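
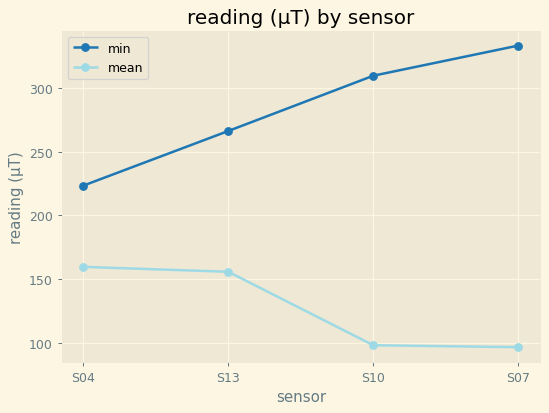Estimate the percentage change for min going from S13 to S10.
S13 ≈ 260, S10 ≈ 300; (300 − 260) / 260 ≈ +15.4%.

≈ +15.4%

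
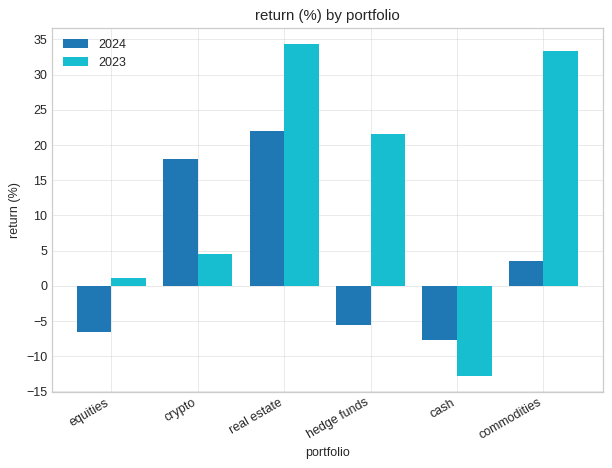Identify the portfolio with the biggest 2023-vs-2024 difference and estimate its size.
commodities: 2023 ≈ 35, 2024 ≈ 5 → gap ≈ 30. Next-largest (hedge funds) is only ≈ 25.

commodities, ≈ 30 %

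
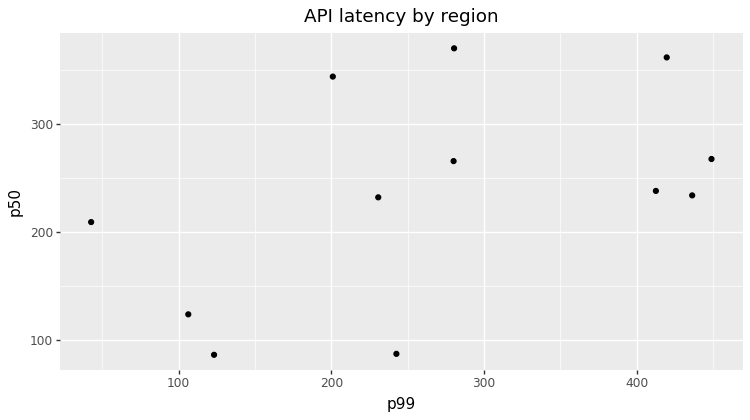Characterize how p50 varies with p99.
Points are positively correlated; moderate (|r| ≈ 0.5).

positive, moderate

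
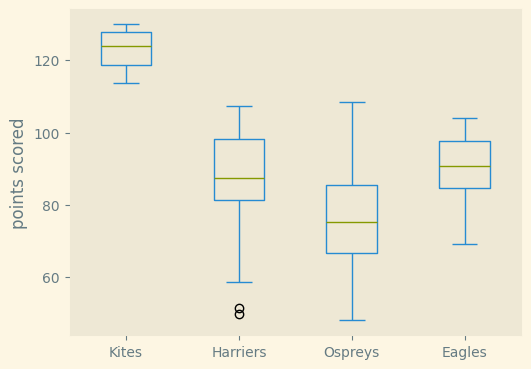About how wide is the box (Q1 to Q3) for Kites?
Q3 ≈ 130, Q1 ≈ 120; IQR ≈ 10.

≈ 10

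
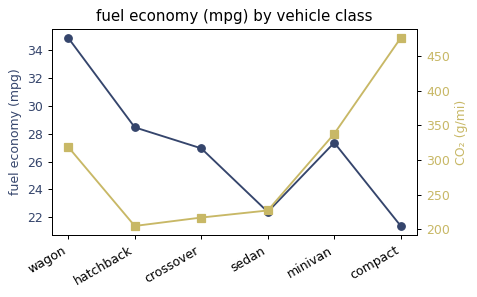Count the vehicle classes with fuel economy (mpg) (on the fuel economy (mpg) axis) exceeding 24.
Above 24: wagon, hatchback, crossover, minivan.

4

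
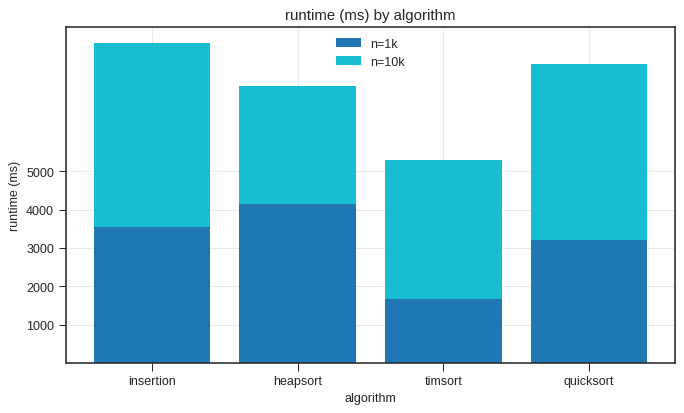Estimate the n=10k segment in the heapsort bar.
n=10k top ≈ 7000, bottom ≈ 4000; segment ≈ 3000.

≈ 3000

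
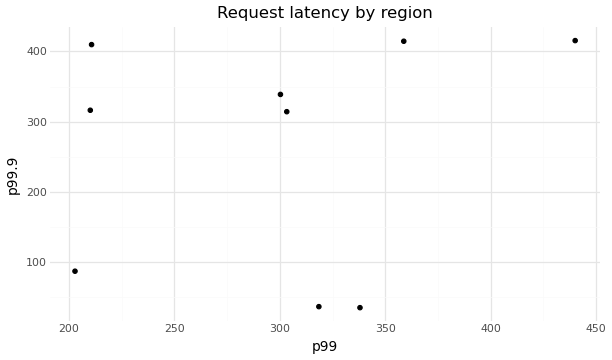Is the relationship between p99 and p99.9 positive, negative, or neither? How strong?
Points are roughly uncorrelated; weak (|r| ≈ 0.2).

no clear correlation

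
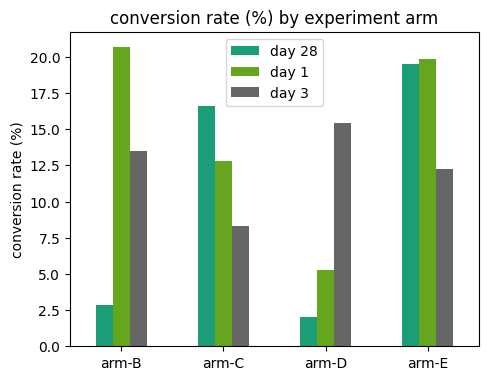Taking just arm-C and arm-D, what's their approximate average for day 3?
≈ 12

(8 + 16) / 2 ≈ 12.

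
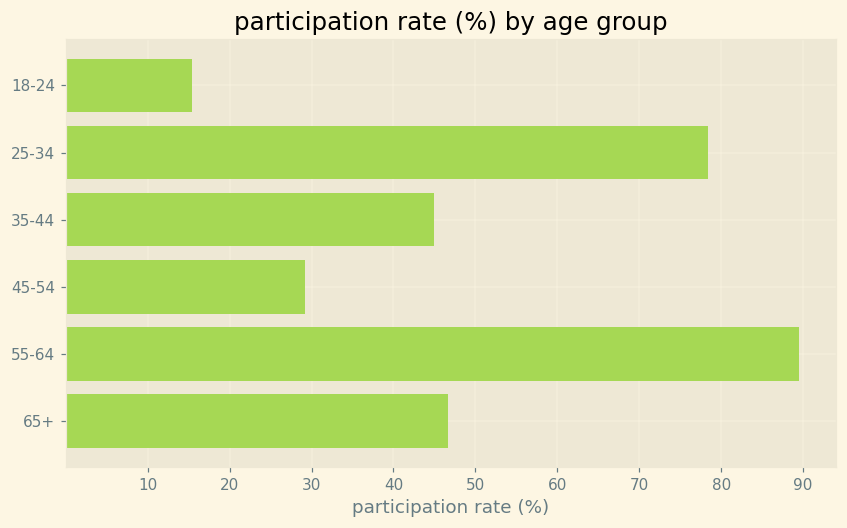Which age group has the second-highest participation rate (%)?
25-34

Top 3: 55-64 ≈ 90, 25-34 ≈ 80, 65+ ≈ 50.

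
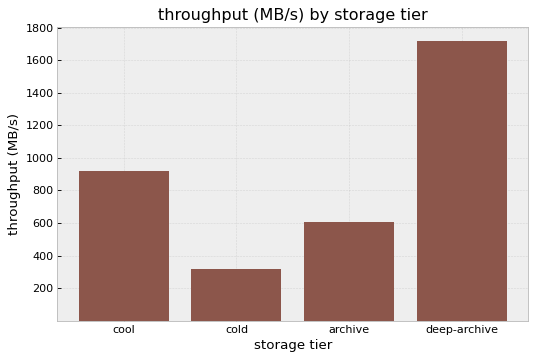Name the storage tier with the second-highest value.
Top 3: deep-archive ≈ 1800, cool ≈ 1000, archive ≈ 600.

cool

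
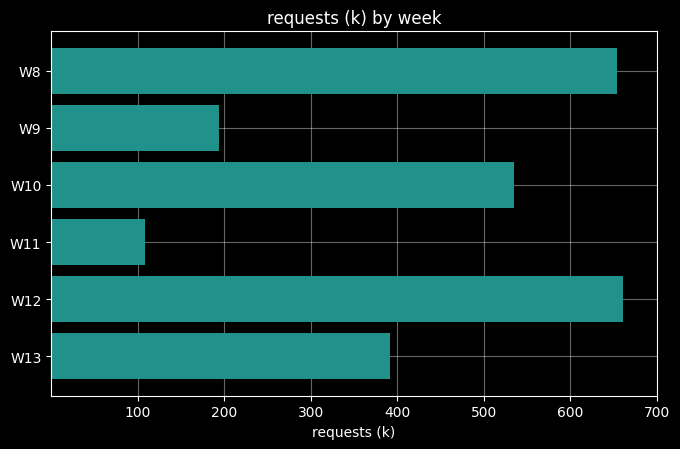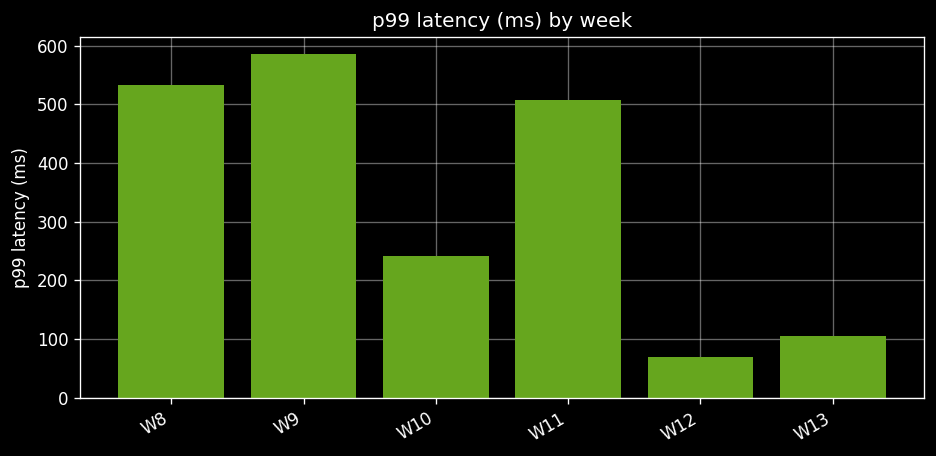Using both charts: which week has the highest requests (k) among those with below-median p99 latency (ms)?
W12

Chart 2 median p99 latency (ms) ≈ 400; below-median weeks: W10, W12, W13. Among those, W12 has the highest requests (k) (≈ 700).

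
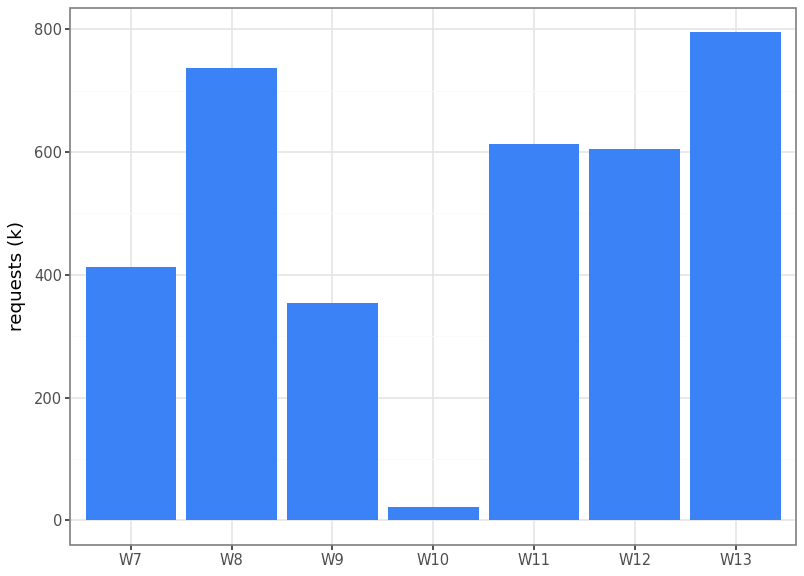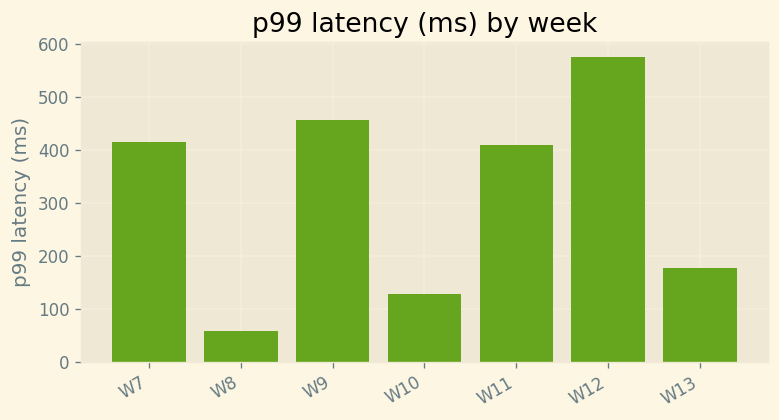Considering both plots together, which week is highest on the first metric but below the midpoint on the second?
W13

Chart 2 median p99 latency (ms) ≈ 400; below-median weeks: W8, W10, W13. Among those, W13 has the highest requests (k) (≈ 800).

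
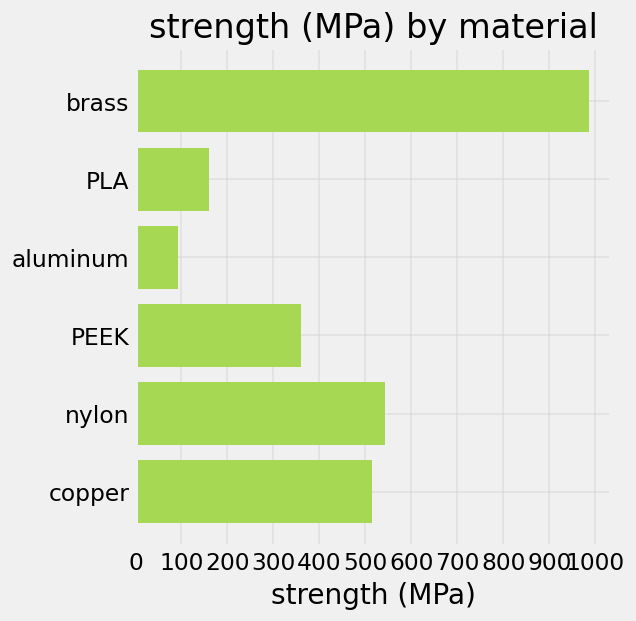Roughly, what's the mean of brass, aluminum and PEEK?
(1000 + 100 + 400) / 3 ≈ 500.

≈ 500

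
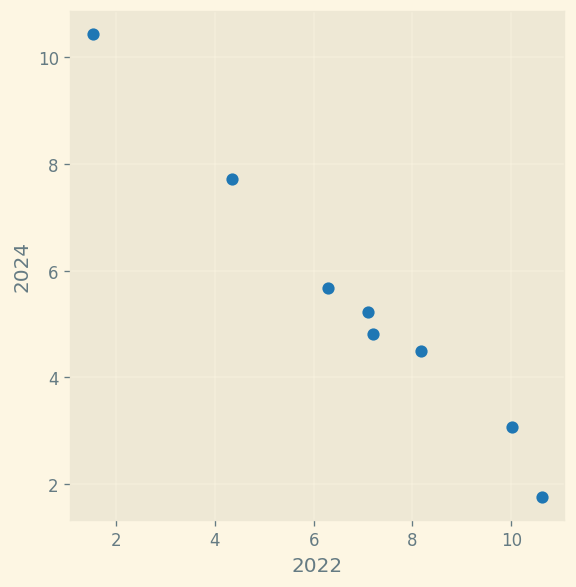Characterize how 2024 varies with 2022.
negative, strong

Points are negatively correlated; strong (|r| ≈ 1.0).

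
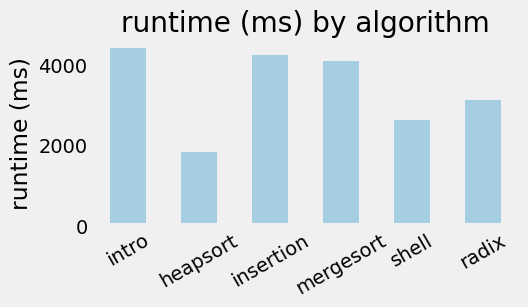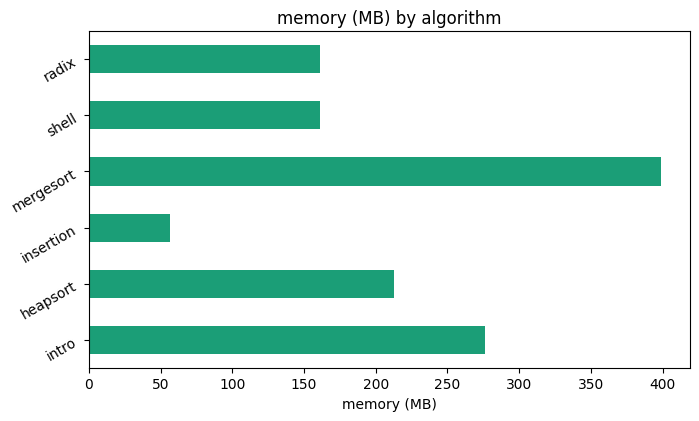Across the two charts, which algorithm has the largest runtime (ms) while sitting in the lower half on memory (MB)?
insertion

Chart 2 median memory (MB) ≈ 200; below-median algorithms: insertion, shell, radix. Among those, insertion has the highest runtime (ms) (≈ 4000).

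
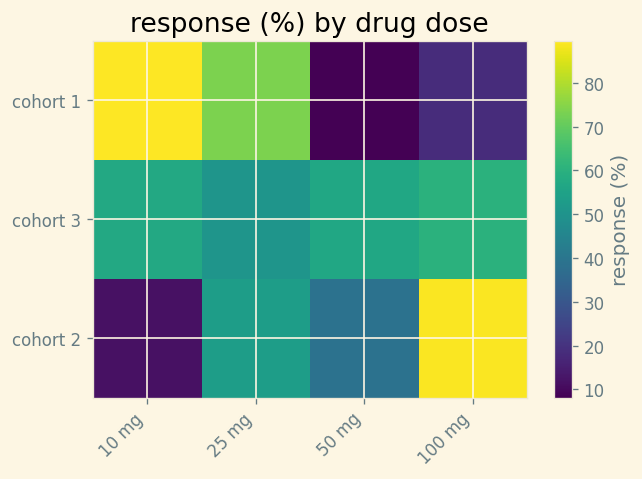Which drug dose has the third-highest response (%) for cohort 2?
Top 4 for cohort 2: 100 mg ≈ 90, 25 mg ≈ 50, 50 mg ≈ 40, 10 mg ≈ 10.

50 mg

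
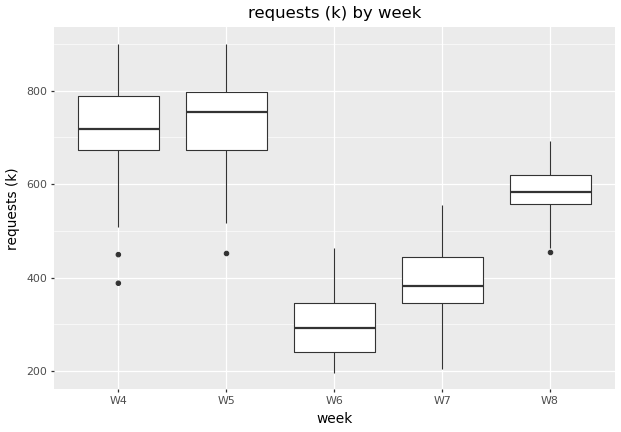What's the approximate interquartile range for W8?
Q3 ≈ 600, Q1 ≈ 550; IQR ≈ 50.

≈ 50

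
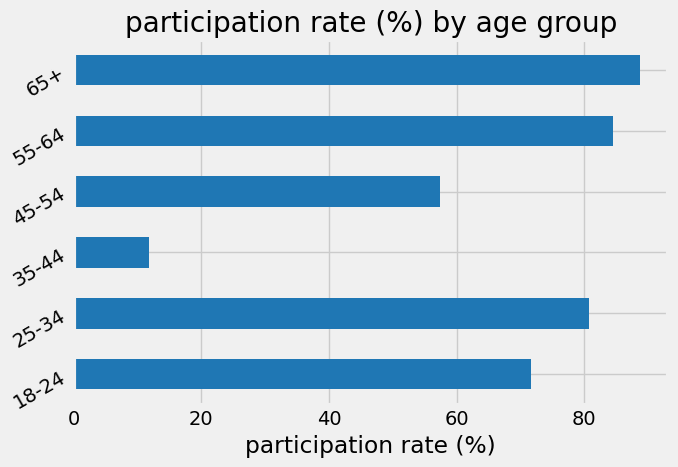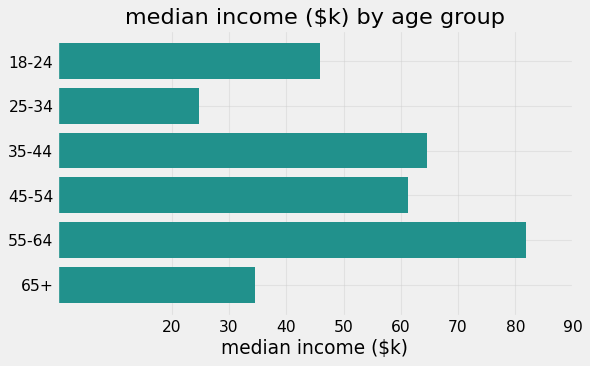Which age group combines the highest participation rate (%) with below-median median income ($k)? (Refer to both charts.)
Chart 2 median median income ($k) ≈ 50; below-median age groups: 18-24, 25-34, 65+. Among those, 65+ has the highest participation rate (%) (≈ 90).

65+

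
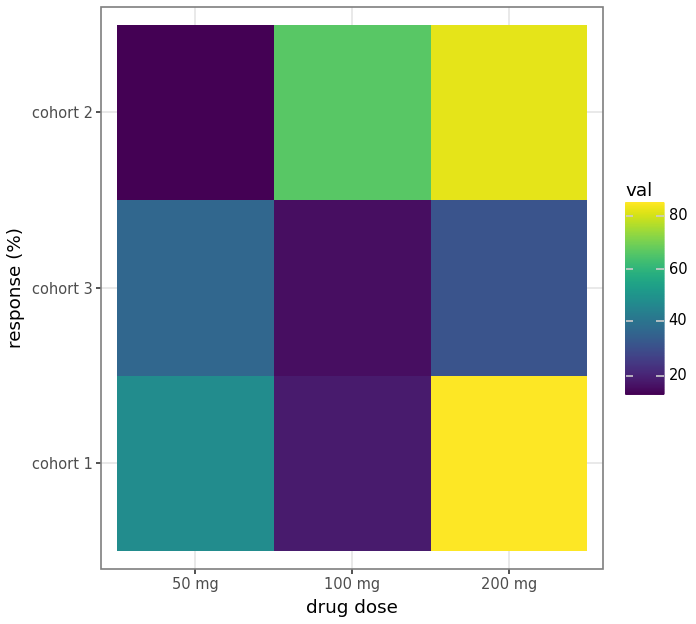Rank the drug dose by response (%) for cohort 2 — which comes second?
Top 3 for cohort 2: 200 mg ≈ 80, 100 mg ≈ 70, 50 mg ≈ 10.

100 mg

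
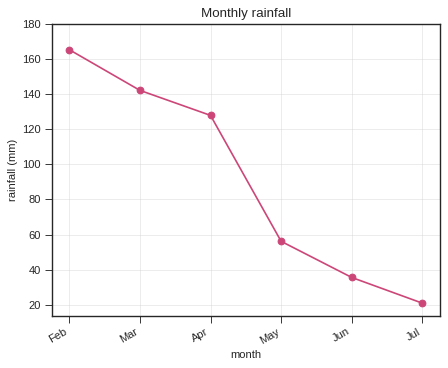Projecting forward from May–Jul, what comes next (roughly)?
≈ 0

Last three: 60, 40, 20 → slope ≈ -20/step → next ≈ 0.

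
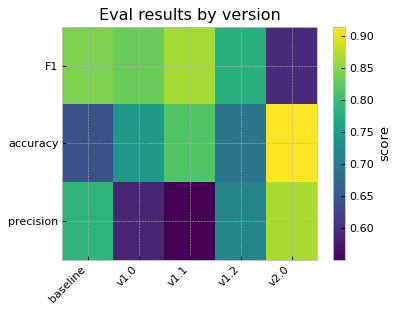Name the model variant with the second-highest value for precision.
Top 3 for precision: v2.0 ≈ 0.85, baseline ≈ 0.80, v1.2 ≈ 0.70.

baseline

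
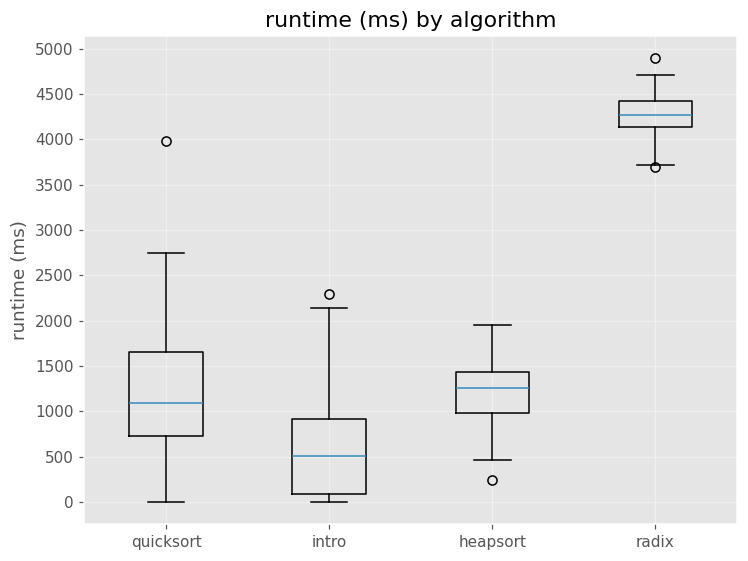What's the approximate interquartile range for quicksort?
≈ 1000

Q3 ≈ 1500, Q1 ≈ 500; IQR ≈ 1000.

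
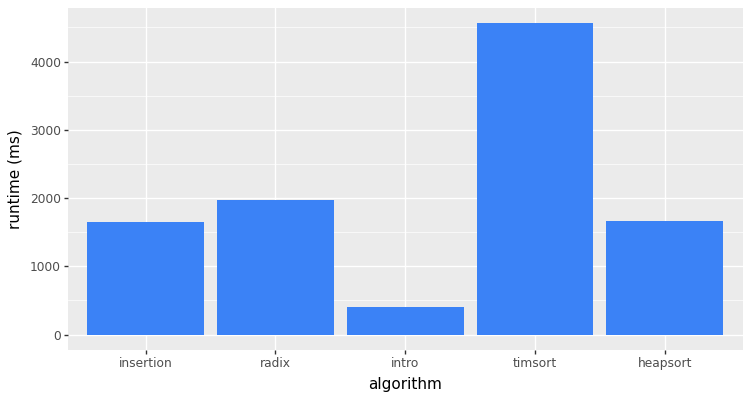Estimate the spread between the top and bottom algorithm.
≈ 4000

Max timsort ≈ 4500, min intro ≈ 500; range ≈ 4000.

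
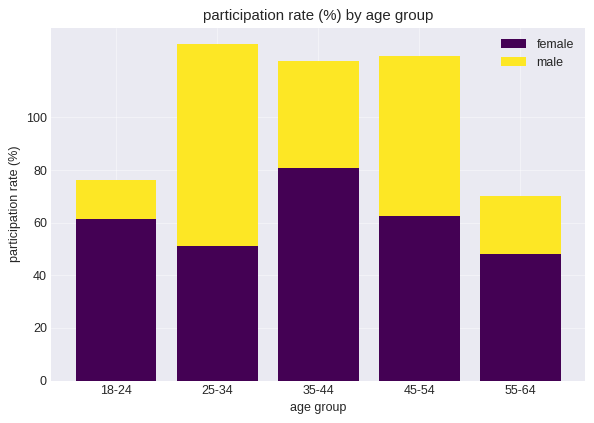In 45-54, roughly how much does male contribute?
male top ≈ 120, bottom ≈ 60; segment ≈ 60.

≈ 60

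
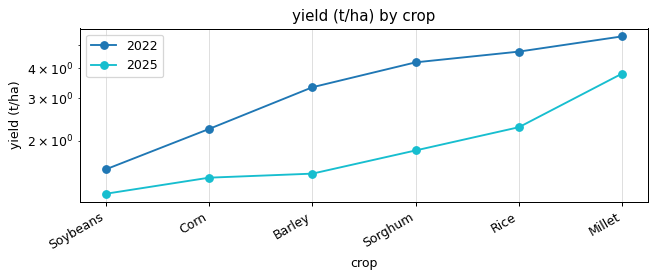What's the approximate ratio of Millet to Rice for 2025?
Millet ≈ 4.0, Rice ≈ 2.5; 4.0/2.5 ≈ 1.6.

≈ 1.6×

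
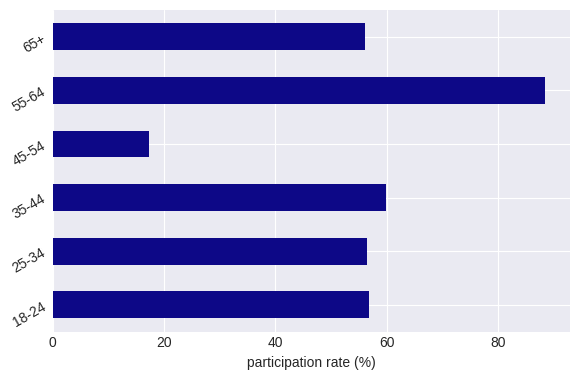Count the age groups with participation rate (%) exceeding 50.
5

Above 50: 18-24, 25-34, 35-44, 55-64, 65+.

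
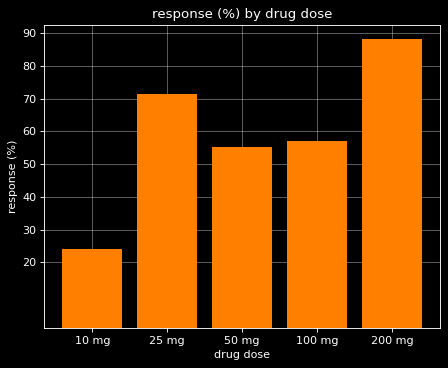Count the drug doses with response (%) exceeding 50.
Above 50: 25 mg, 50 mg, 100 mg, 200 mg.

4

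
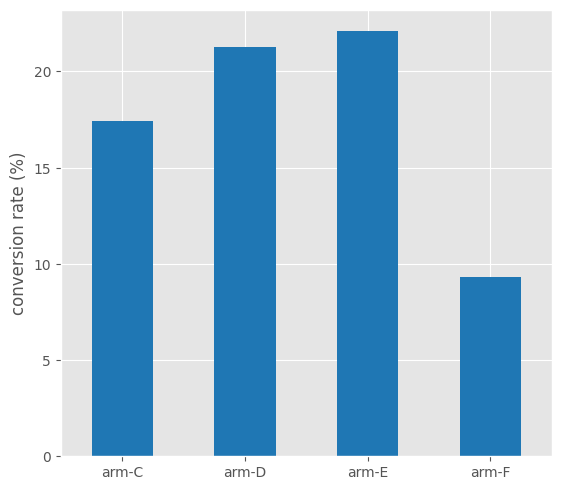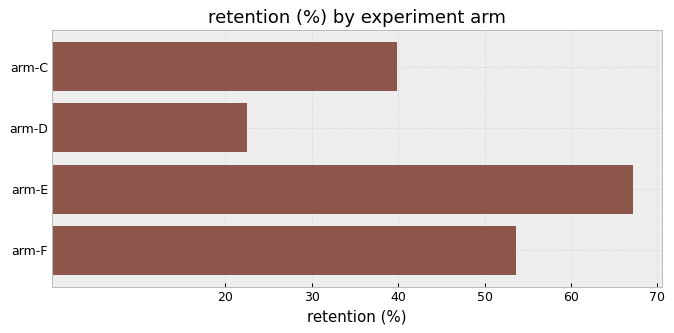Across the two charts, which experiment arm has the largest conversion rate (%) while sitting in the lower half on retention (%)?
arm-D

Chart 2 median retention (%) ≈ 50; below-median experiment arms: arm-C, arm-D. Among those, arm-D has the highest conversion rate (%) (≈ 20).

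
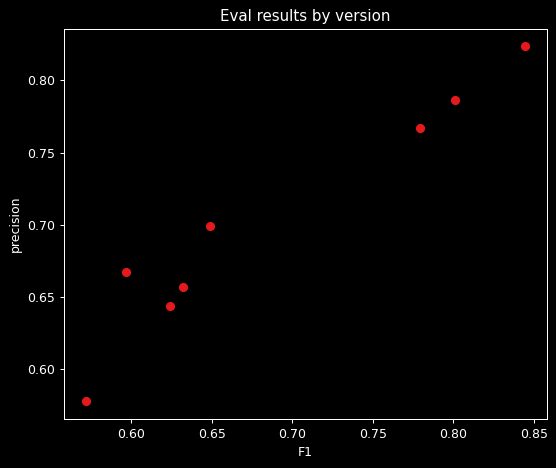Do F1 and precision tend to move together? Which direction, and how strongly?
positive, strong

Points are positively correlated; strong (|r| ≈ 1.0).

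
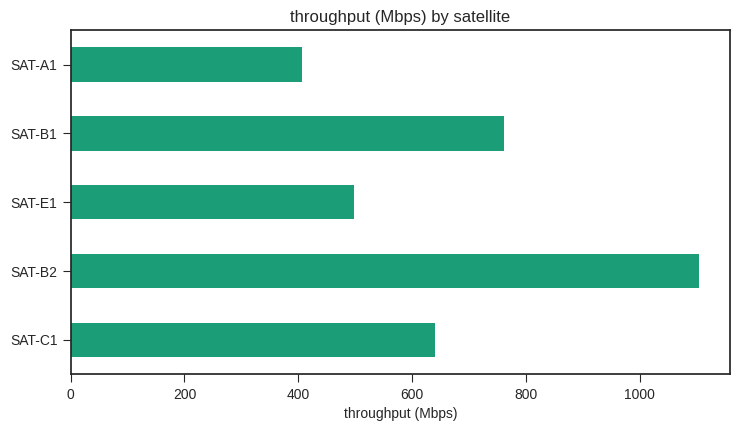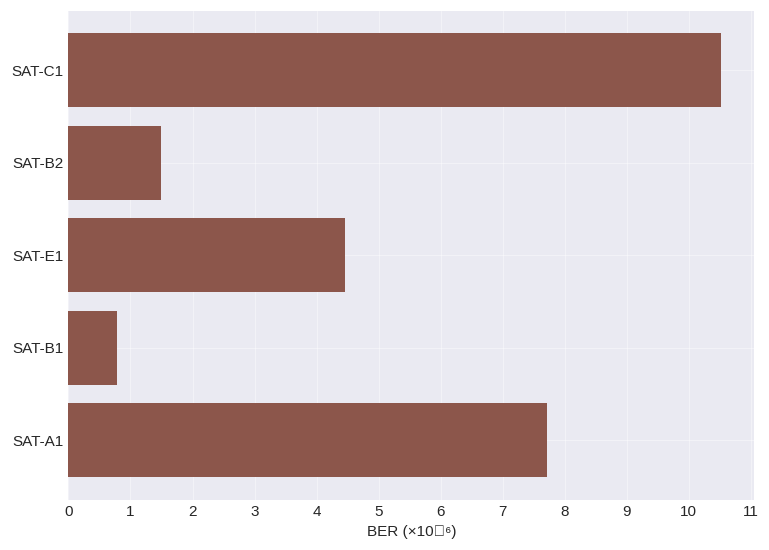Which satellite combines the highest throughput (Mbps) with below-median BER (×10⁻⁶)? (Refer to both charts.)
Chart 2 median BER (×10⁻⁶) ≈ 4; below-median satellites: SAT-B2, SAT-B1. Among those, SAT-B2 has the highest throughput (Mbps) (≈ 1200).

SAT-B2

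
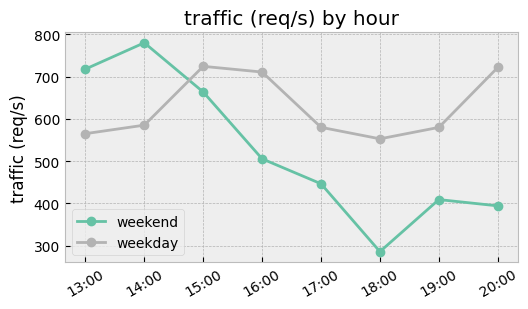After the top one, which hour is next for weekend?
13:00

Top 3 for weekend: 14:00 ≈ 800, 13:00 ≈ 700, 15:00 ≈ 650.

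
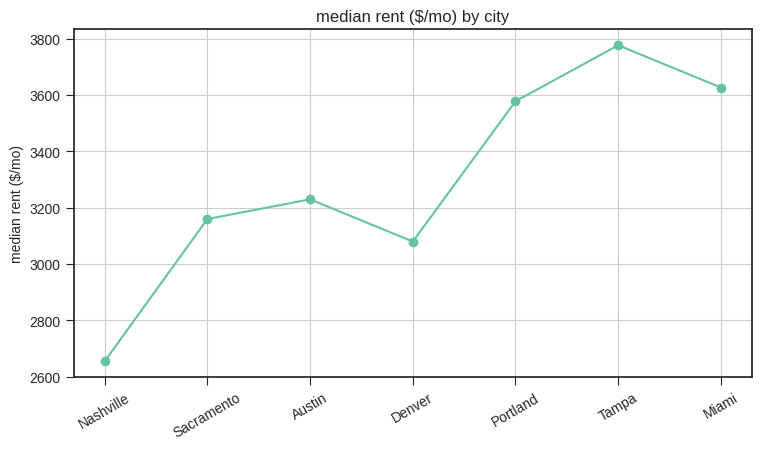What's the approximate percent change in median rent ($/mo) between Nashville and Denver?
≈ +14.8%

Nashville ≈ 2700, Denver ≈ 3100; (3100 − 2700) / 2700 ≈ +14.8%.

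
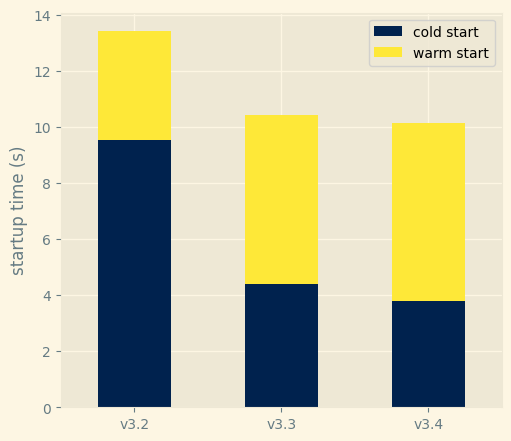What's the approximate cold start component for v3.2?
cold start top ≈ 10, bottom ≈ 0; segment ≈ 10.

≈ 10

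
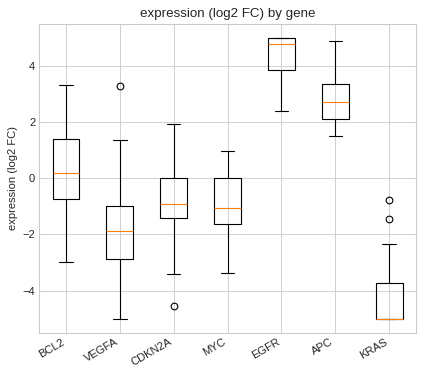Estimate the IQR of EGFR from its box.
Q3 ≈ 5, Q1 ≈ 4; IQR ≈ 1.

≈ 1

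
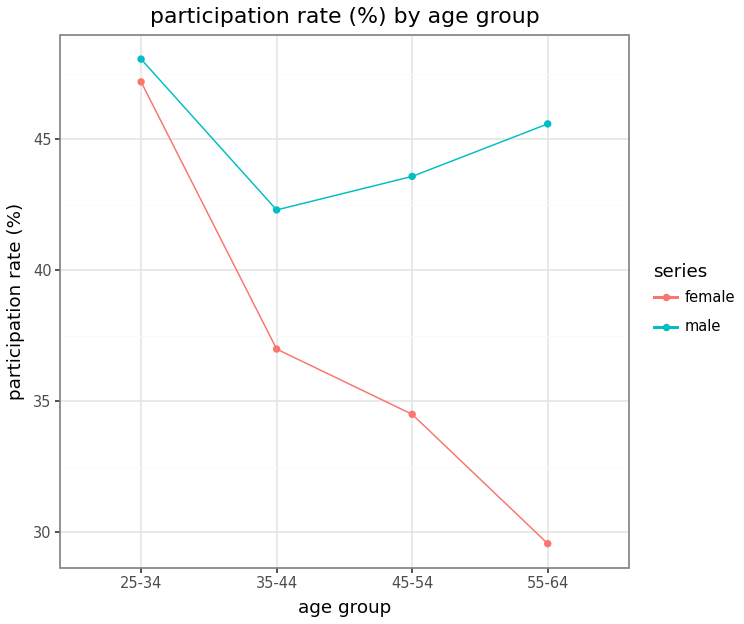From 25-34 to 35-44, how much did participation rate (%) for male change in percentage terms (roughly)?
25-34 ≈ 48, 35-44 ≈ 42; (42 − 48) / 48 ≈ -12.5%.

≈ -12.5%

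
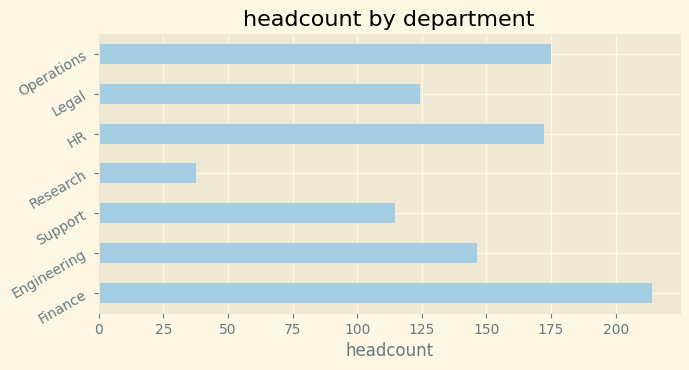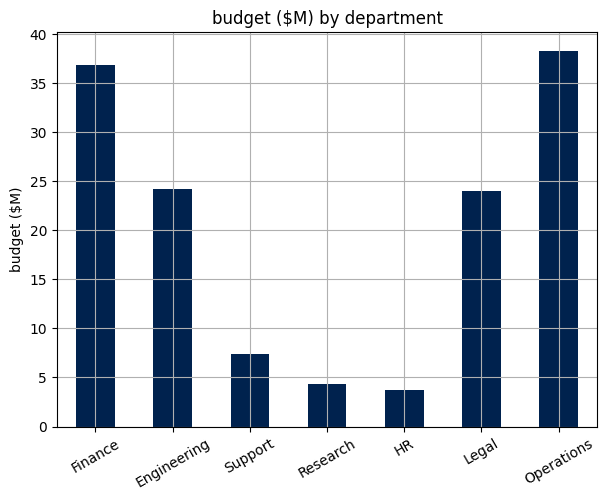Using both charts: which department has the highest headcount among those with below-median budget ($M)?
Chart 2 median budget ($M) ≈ 25; below-median departments: Support, Research, HR. Among those, HR has the highest headcount (≈ 180).

HR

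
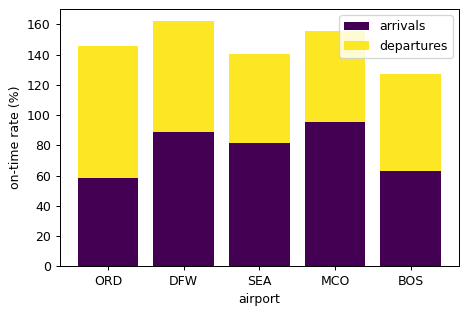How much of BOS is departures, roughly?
≈ 60

departures top ≈ 120, bottom ≈ 60; segment ≈ 60.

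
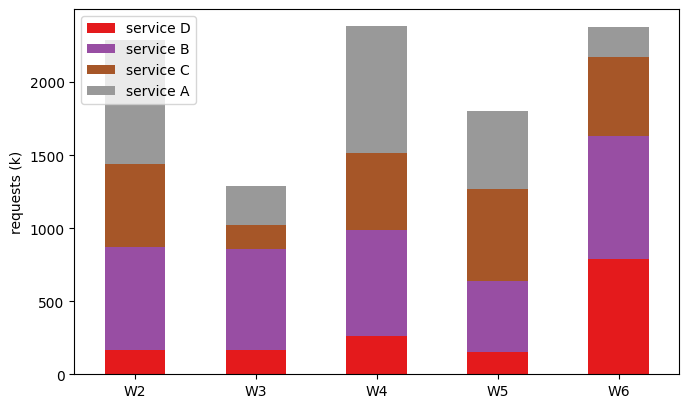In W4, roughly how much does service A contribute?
service A top ≈ 2400, bottom ≈ 1600; segment ≈ 800.

≈ 800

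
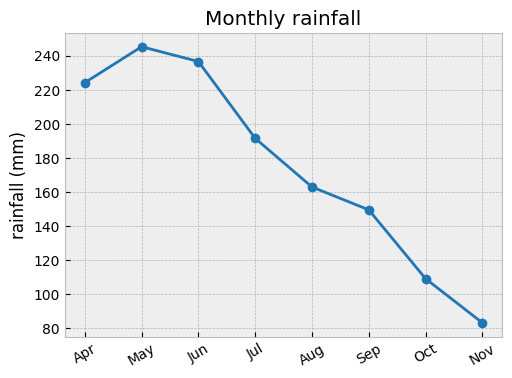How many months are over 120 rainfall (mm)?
Above 120: Apr, May, Jun, Jul, Aug, Sep.

6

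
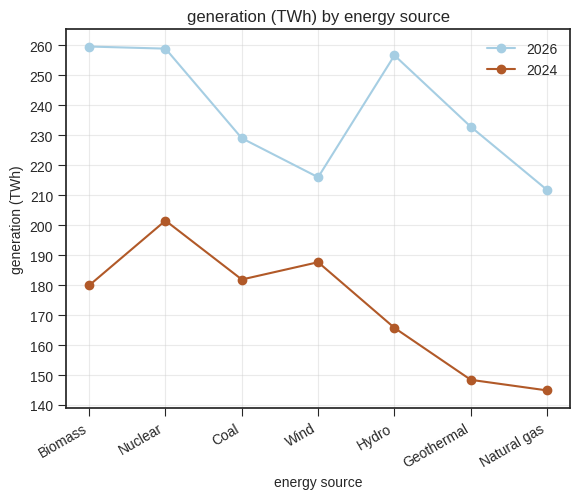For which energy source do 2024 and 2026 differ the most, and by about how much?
Hydro: 2024 ≈ 170, 2026 ≈ 260 → gap ≈ 90. Next-largest (Geothermal) is only ≈ 80.

Hydro, ≈ 90 TWh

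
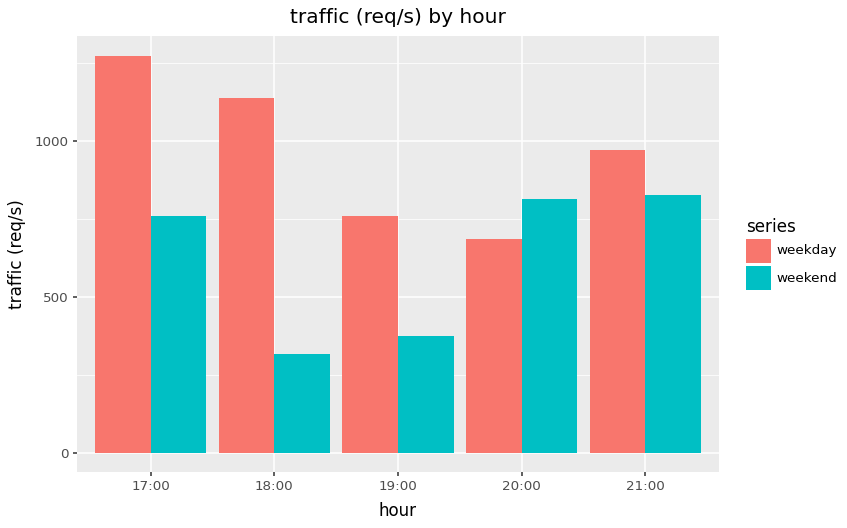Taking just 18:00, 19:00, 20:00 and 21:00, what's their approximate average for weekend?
(400 + 400 + 800 + 800) / 4 ≈ 600.

≈ 600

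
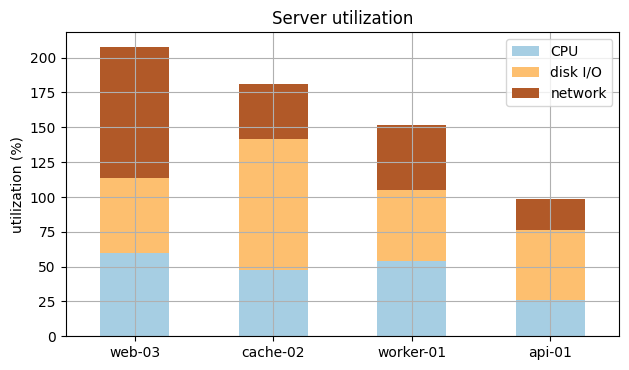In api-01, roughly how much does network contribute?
network top ≈ 100, bottom ≈ 80; segment ≈ 20.

≈ 20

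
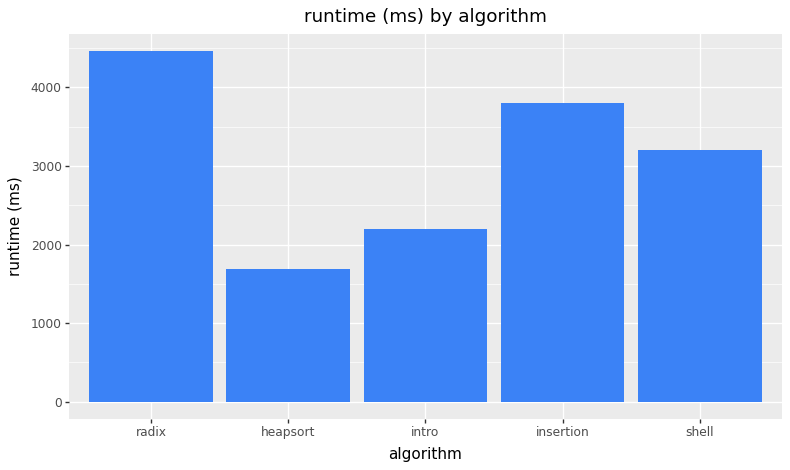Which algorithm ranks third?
Top 4: radix ≈ 4500, insertion ≈ 4000, shell ≈ 3000, intro ≈ 2000.

shell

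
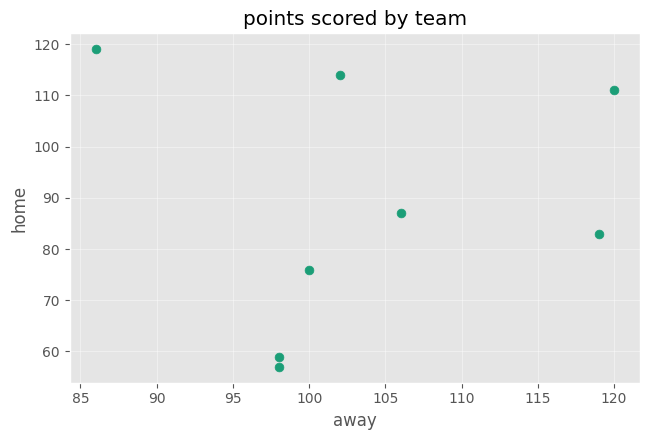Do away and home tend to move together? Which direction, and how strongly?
Points are roughly uncorrelated; weak (|r| ≈ 0.0).

no clear correlation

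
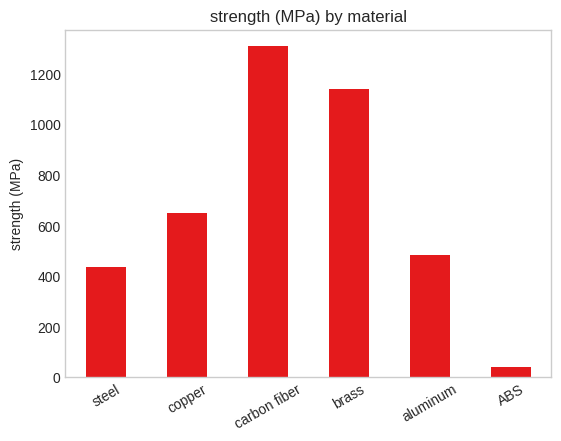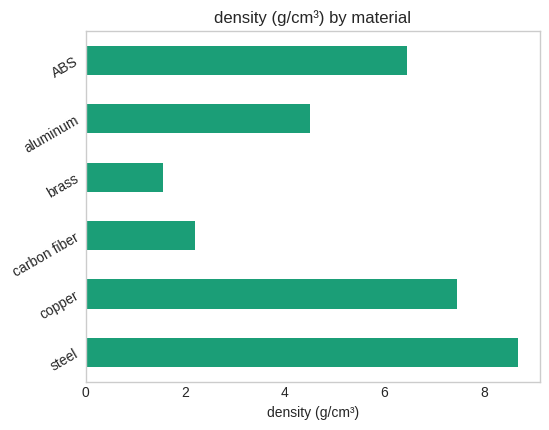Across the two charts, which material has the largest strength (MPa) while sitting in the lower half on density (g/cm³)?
Chart 2 median density (g/cm³) ≈ 5; below-median materials: carbon fiber, brass, aluminum. Among those, carbon fiber has the highest strength (MPa) (≈ 1400).

carbon fiber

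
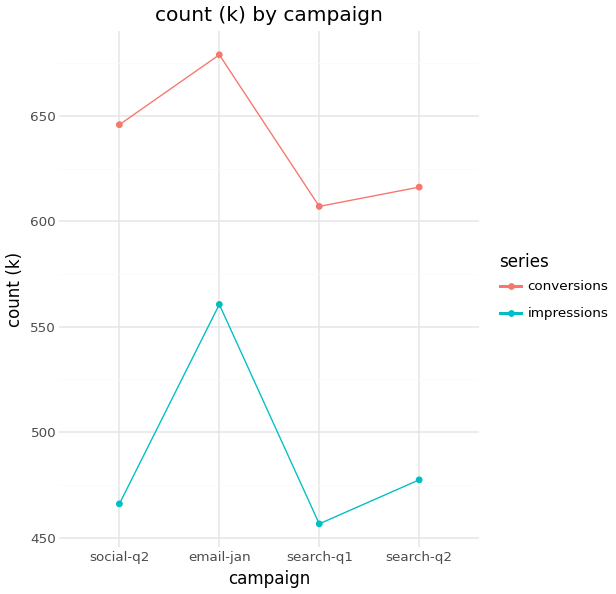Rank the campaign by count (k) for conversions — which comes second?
social-q2

Top 3 for conversions: email-jan ≈ 680, social-q2 ≈ 640, search-q2 ≈ 620.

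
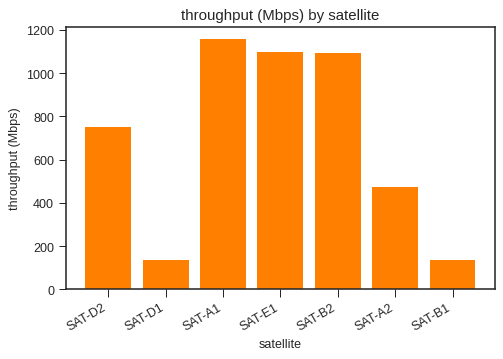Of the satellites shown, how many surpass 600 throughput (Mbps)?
Above 600: SAT-D2, SAT-A1, SAT-E1, SAT-B2.

4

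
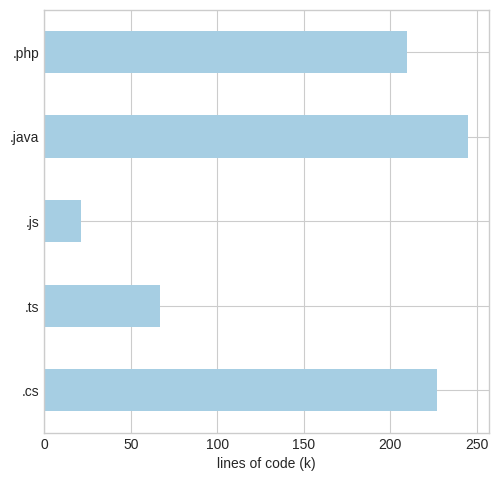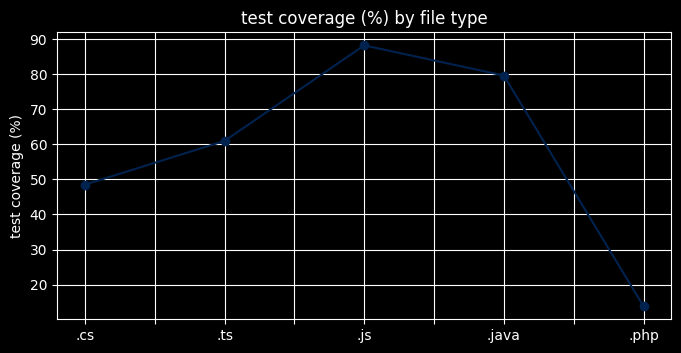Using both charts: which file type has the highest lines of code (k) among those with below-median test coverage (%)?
.cs

Chart 2 median test coverage (%) ≈ 60; below-median file types: .cs, .php. Among those, .cs has the highest lines of code (k) (≈ 225).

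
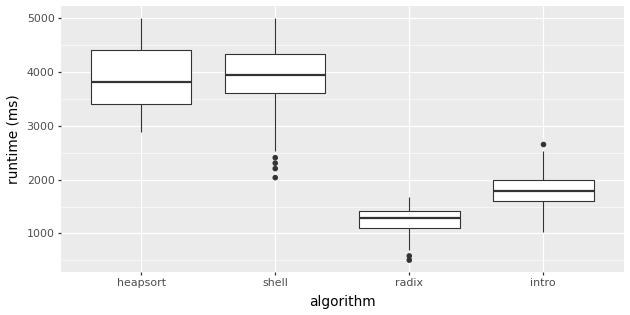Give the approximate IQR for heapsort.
Q3 ≈ 4500, Q1 ≈ 3500; IQR ≈ 1000.

≈ 1000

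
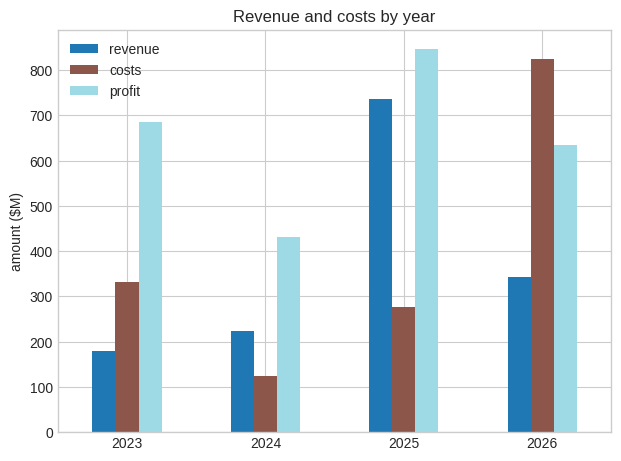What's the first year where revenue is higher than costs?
2024

2023: revenue ≈ 200 vs costs ≈ 300 (not yet); 2024: revenue ≈ 200 vs costs ≈ 100 (first crossover).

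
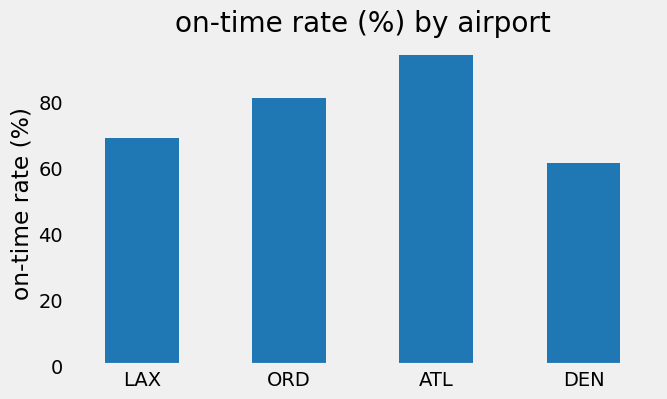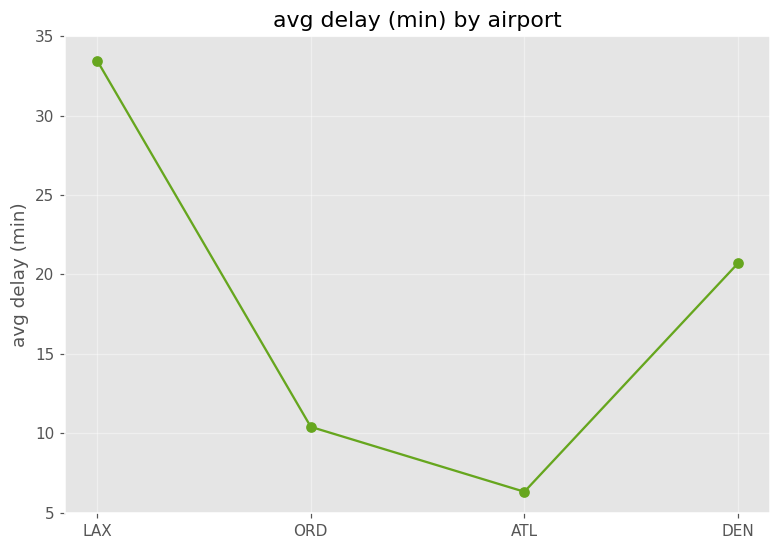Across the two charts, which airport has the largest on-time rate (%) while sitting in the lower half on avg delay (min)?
Chart 2 median avg delay (min) ≈ 15; below-median airports: ORD, ATL. Among those, ATL has the highest on-time rate (%) (≈ 90).

ATL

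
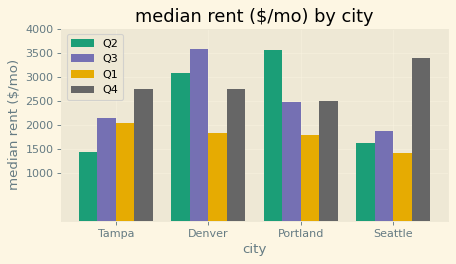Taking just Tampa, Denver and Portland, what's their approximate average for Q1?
≈ 2000

(2000 + 2000 + 2000) / 3 ≈ 2000.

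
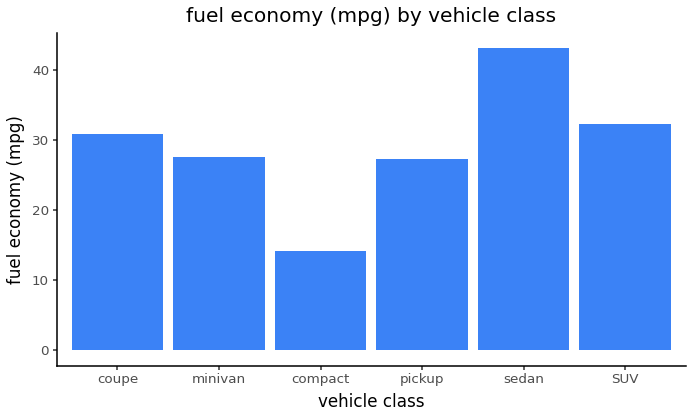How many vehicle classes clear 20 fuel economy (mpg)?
5

Above 20: coupe, minivan, pickup, sedan, SUV.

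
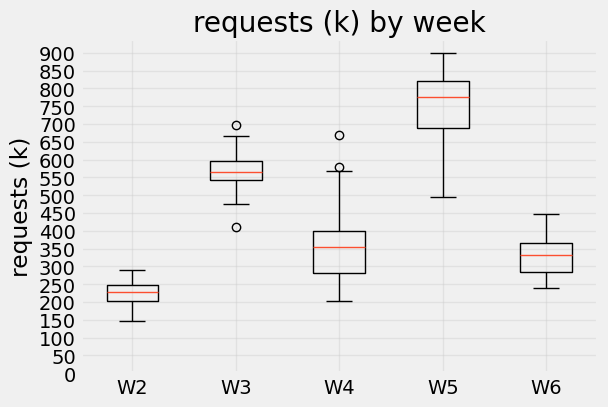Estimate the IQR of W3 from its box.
Q3 ≈ 600, Q1 ≈ 550; IQR ≈ 50.

≈ 50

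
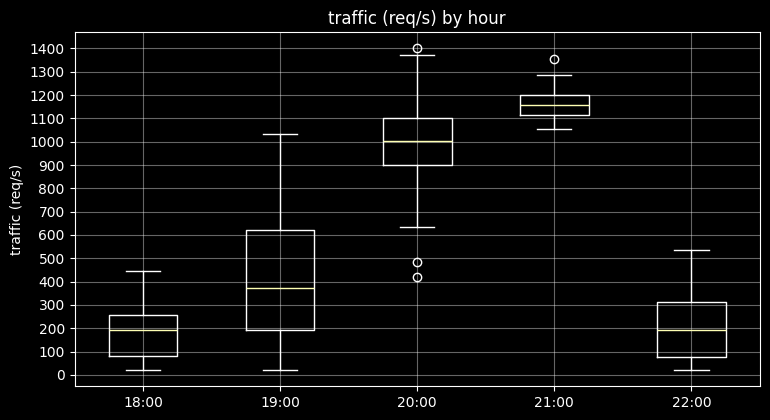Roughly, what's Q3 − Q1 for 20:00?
≈ 200

Q3 ≈ 1100, Q1 ≈ 900; IQR ≈ 200.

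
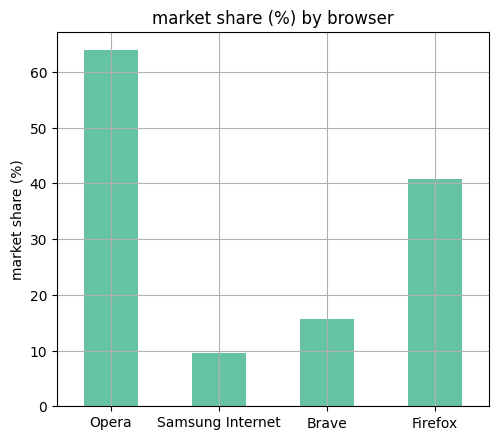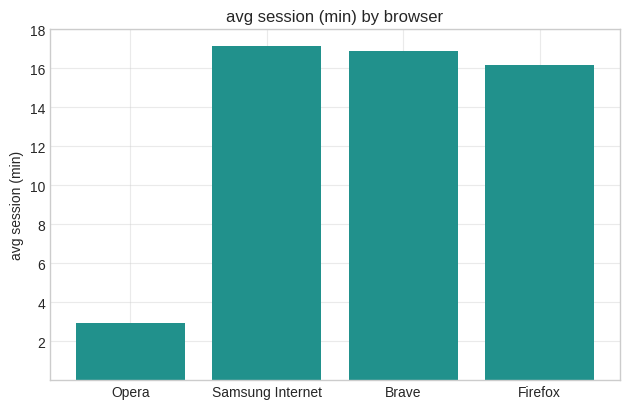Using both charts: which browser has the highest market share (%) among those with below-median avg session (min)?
Chart 2 median avg session (min) ≈ 16; below-median browsers: Opera, Firefox. Among those, Opera has the highest market share (%) (≈ 60).

Opera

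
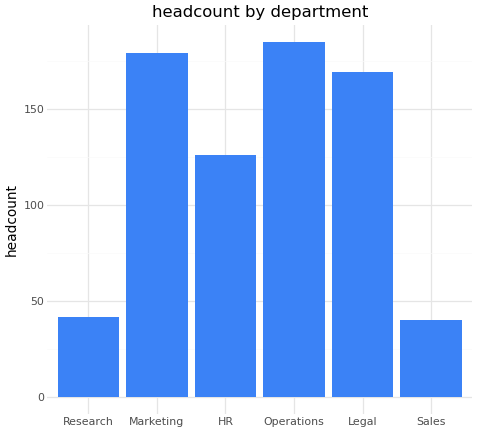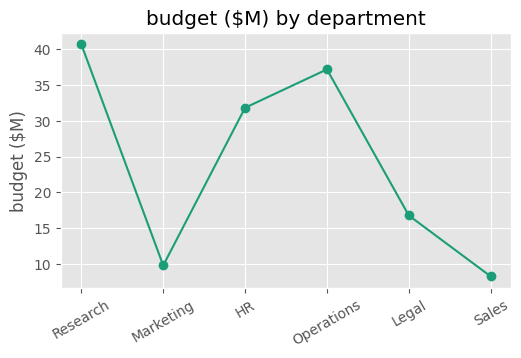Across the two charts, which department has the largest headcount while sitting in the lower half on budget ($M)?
Chart 2 median budget ($M) ≈ 25; below-median departments: Marketing, Legal, Sales. Among those, Marketing has the highest headcount (≈ 180).

Marketing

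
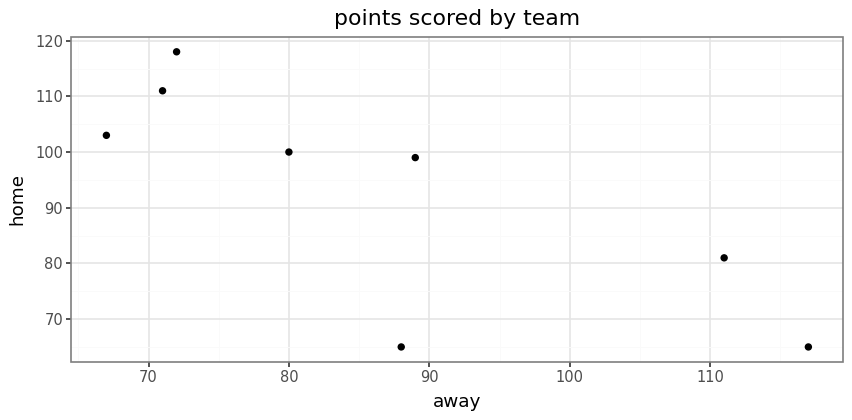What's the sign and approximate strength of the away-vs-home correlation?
negative, strong

Points are negatively correlated; strong (|r| ≈ 0.8).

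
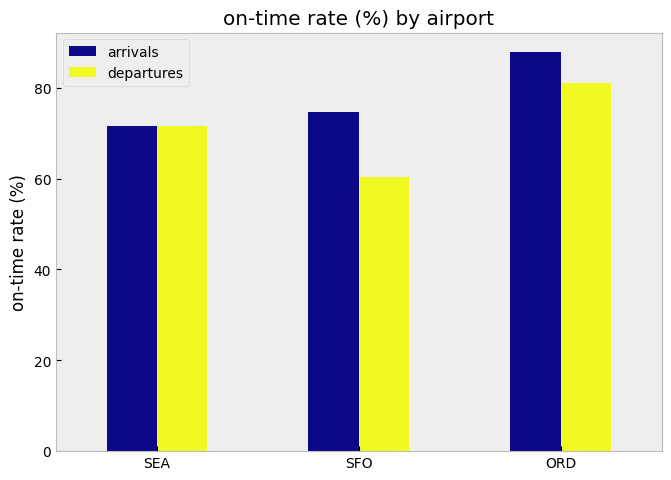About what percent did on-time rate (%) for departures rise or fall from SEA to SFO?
≈ -14.3%

SEA ≈ 70, SFO ≈ 60; (60 − 70) / 70 ≈ -14.3%.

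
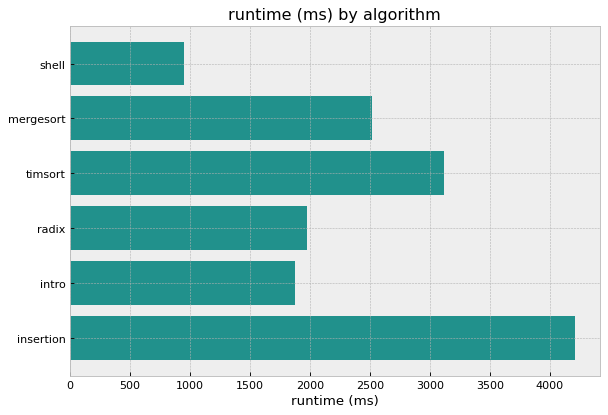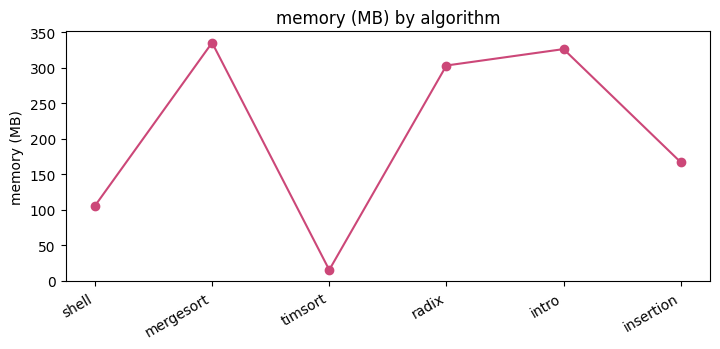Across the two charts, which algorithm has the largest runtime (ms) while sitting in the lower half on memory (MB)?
Chart 2 median memory (MB) ≈ 250; below-median algorithms: shell, timsort, insertion. Among those, insertion has the highest runtime (ms) (≈ 4000).

insertion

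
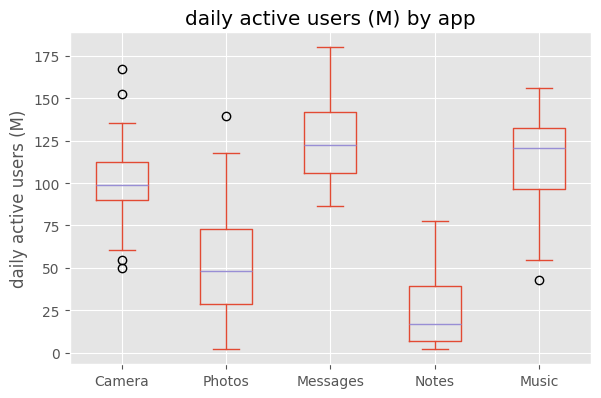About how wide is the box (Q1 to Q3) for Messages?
Q3 ≈ 140, Q1 ≈ 110; IQR ≈ 30.

≈ 30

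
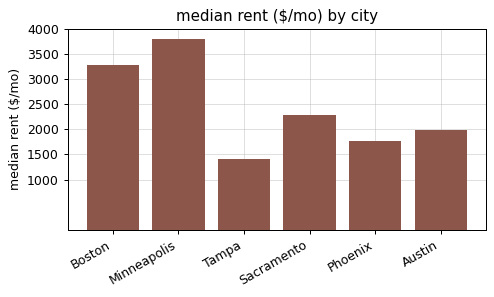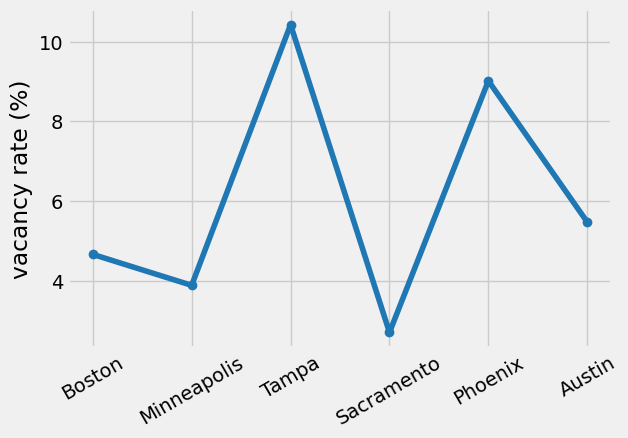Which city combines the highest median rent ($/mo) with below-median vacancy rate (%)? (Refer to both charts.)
Chart 2 median vacancy rate (%) ≈ 5; below-median cities: Boston, Minneapolis, Sacramento. Among those, Minneapolis has the highest median rent ($/mo) (≈ 4000).

Minneapolis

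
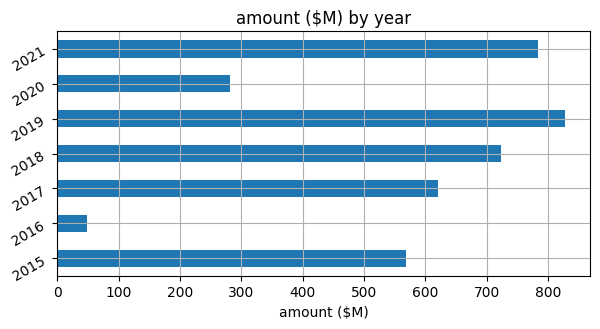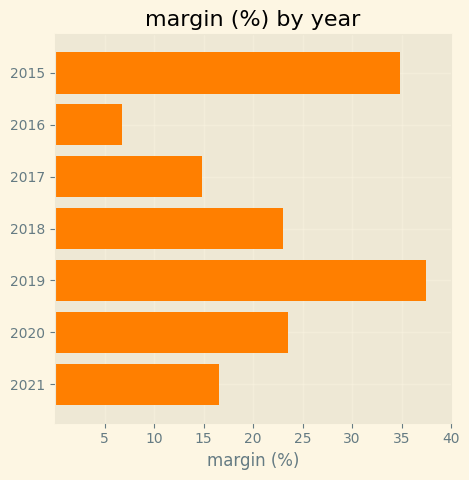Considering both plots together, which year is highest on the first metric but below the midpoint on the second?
Chart 2 median margin (%) ≈ 25; below-median years: 2016, 2017, 2021. Among those, 2021 has the highest amount ($M) (≈ 800).

2021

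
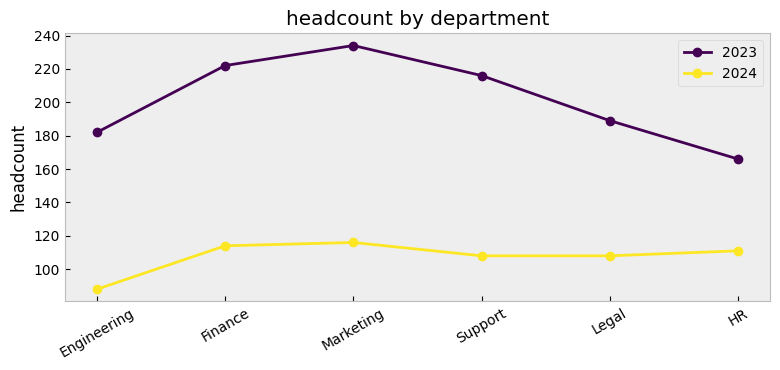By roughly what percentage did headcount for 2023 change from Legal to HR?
Legal ≈ 180, HR ≈ 160; (160 − 180) / 180 ≈ -11.1%.

≈ -11.1%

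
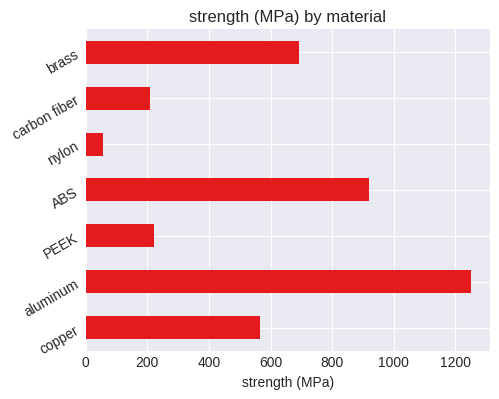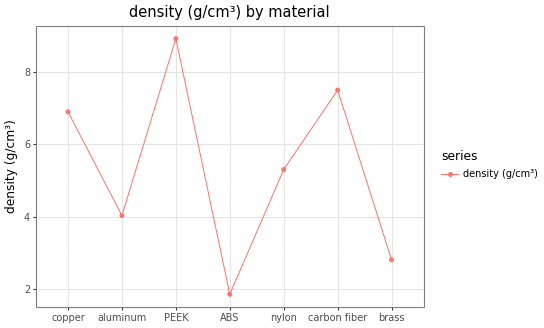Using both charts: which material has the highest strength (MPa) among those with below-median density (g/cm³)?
aluminum

Chart 2 median density (g/cm³) ≈ 5; below-median materials: aluminum, ABS, brass. Among those, aluminum has the highest strength (MPa) (≈ 1200).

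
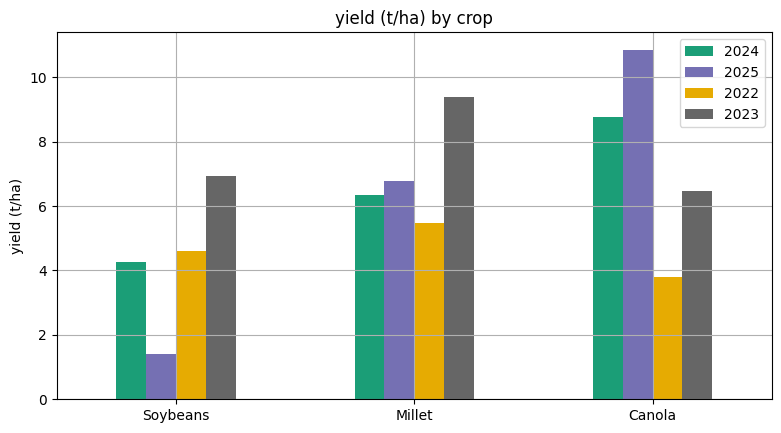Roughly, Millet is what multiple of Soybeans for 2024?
≈ 1.5×

Millet ≈ 6, Soybeans ≈ 4; 6/4 ≈ 1.5.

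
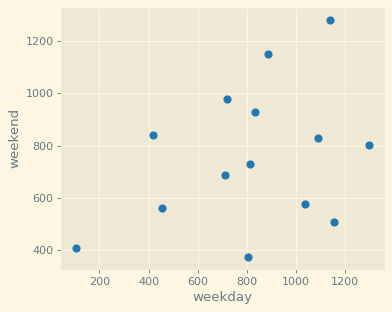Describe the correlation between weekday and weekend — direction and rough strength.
Points are positively correlated; weak (|r| ≈ 0.3).

positive, weak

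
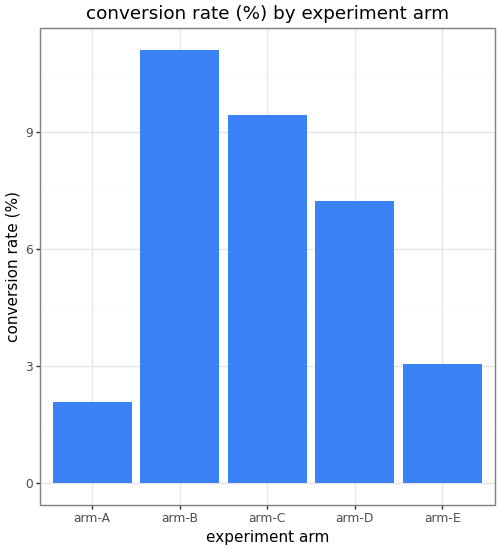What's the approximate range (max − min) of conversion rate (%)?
≈ 9

Max arm-B ≈ 11, min arm-A ≈ 2; range ≈ 9.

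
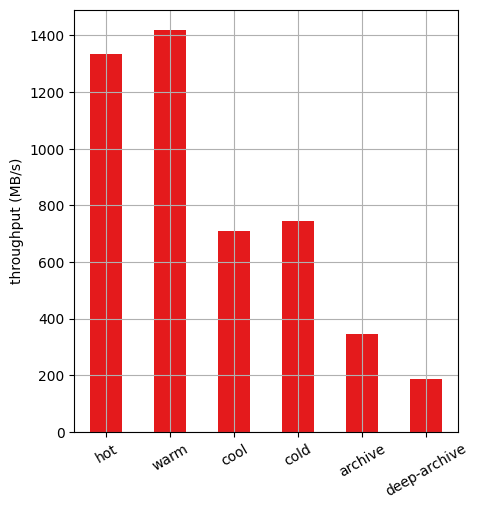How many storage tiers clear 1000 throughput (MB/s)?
Above 1000: hot, warm.

2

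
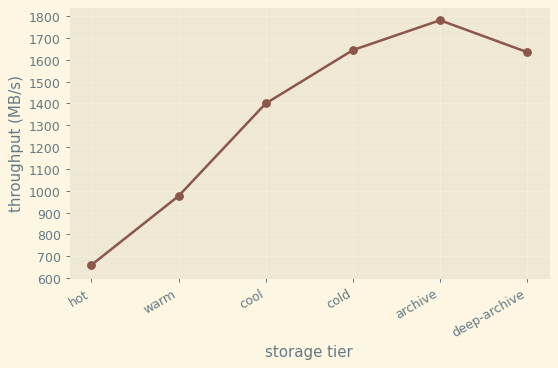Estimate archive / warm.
archive ≈ 1800, warm ≈ 1000; 1800/1000 ≈ 1.8.

≈ 1.8×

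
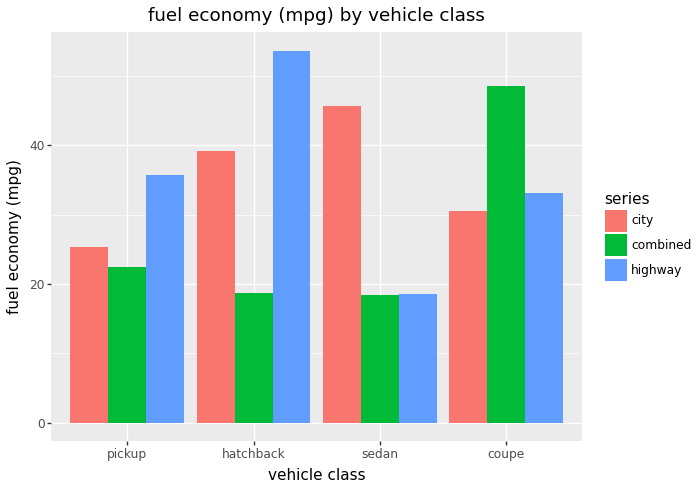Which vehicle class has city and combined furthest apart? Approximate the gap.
sedan: city ≈ 45, combined ≈ 20 → gap ≈ 25. Next-largest (hatchback) is only ≈ 20.

sedan, ≈ 25 mpg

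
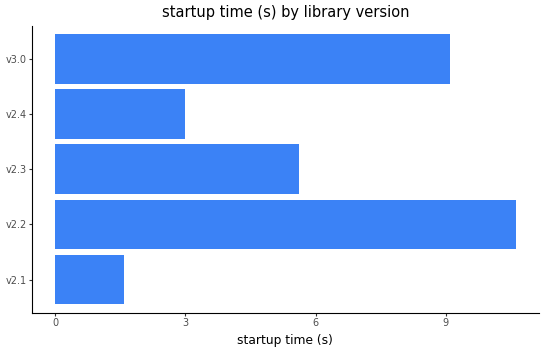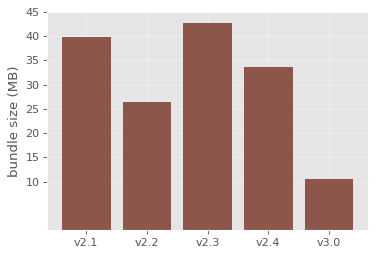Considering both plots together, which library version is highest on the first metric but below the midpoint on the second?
Chart 2 median bundle size (MB) ≈ 35; below-median library versions: v2.2, v3.0. Among those, v2.2 has the highest startup time (s) (≈ 11).

v2.2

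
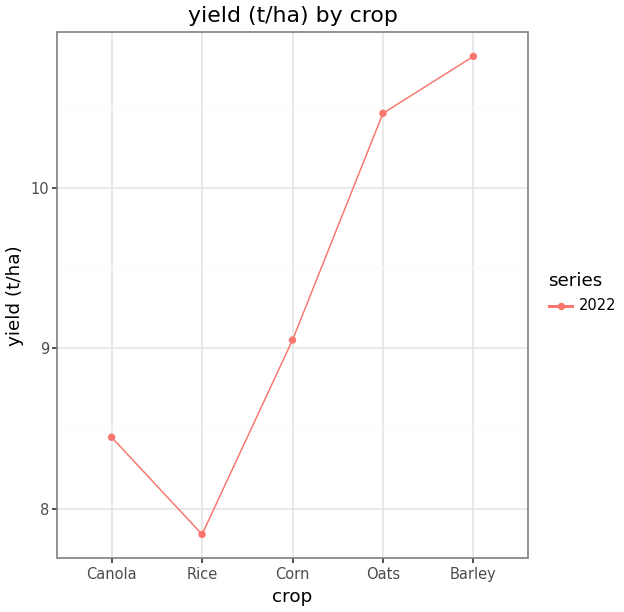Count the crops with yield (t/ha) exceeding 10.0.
Above 10.0: Oats, Barley.

2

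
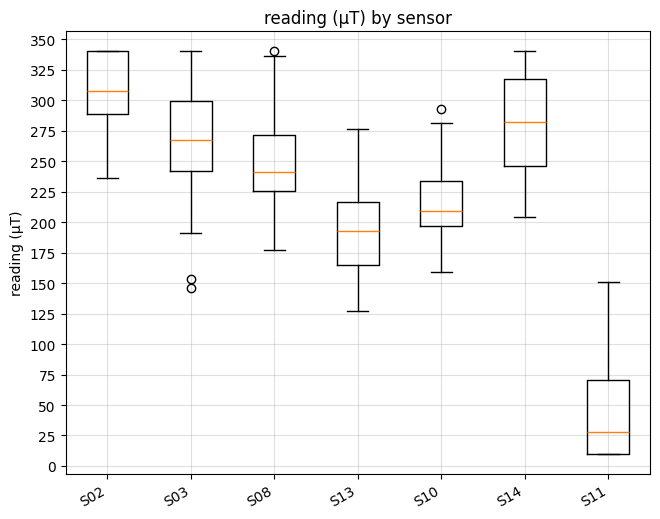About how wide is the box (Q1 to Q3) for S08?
≈ 50

Q3 ≈ 275, Q1 ≈ 225; IQR ≈ 50.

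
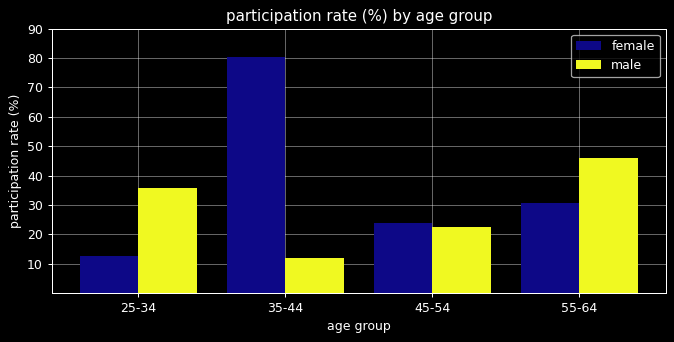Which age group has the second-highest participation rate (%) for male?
Top 3 for male: 55-64 ≈ 50, 25-34 ≈ 40, 45-54 ≈ 20.

25-34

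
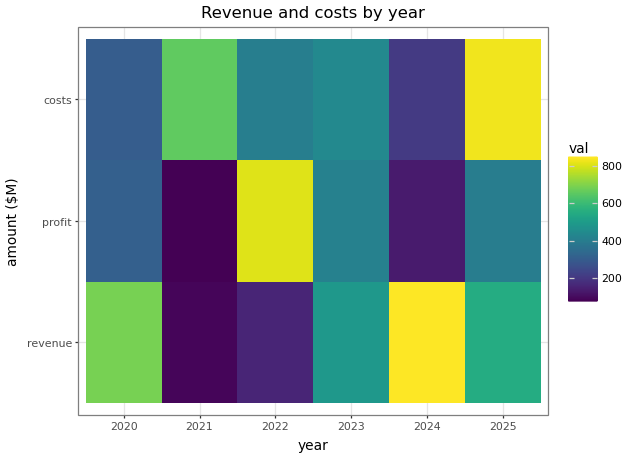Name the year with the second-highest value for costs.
2021

Top 3 for costs: 2025 ≈ 800, 2021 ≈ 700, 2023 ≈ 400.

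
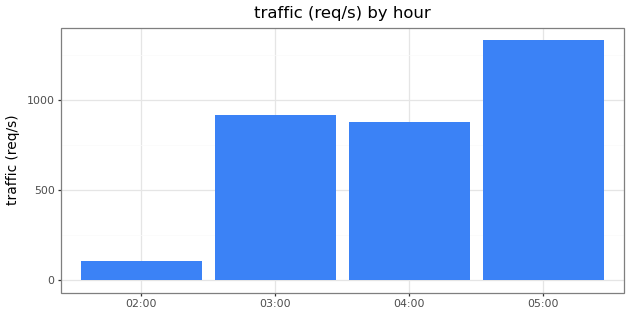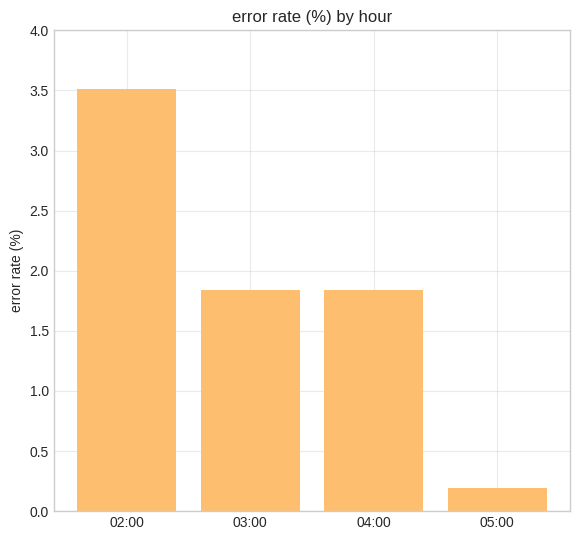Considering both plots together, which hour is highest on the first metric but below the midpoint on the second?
05:00

Chart 2 median error rate (%) ≈ 2; below-median hours: 03:00, 05:00. Among those, 05:00 has the highest traffic (req/s) (≈ 1400).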